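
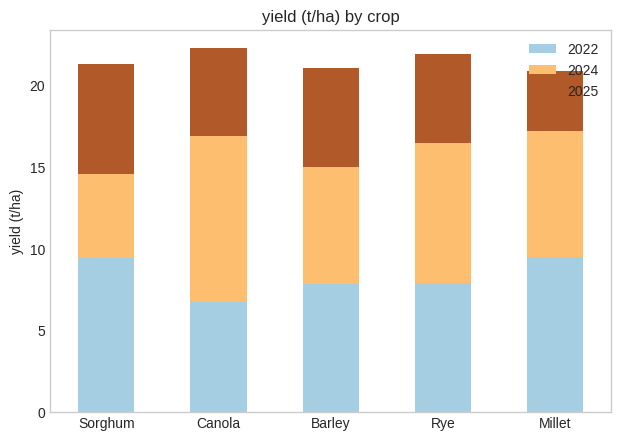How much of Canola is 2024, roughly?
2024 top ≈ 16, bottom ≈ 6; segment ≈ 10.

≈ 10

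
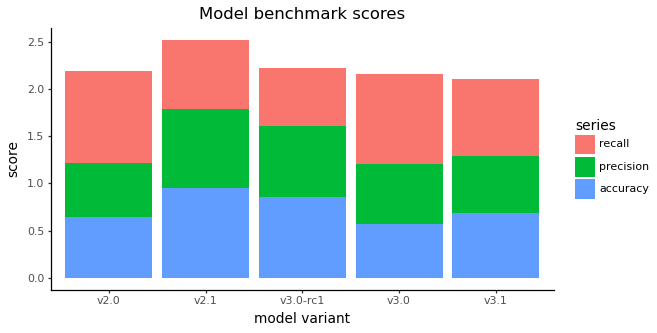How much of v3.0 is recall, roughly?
recall top ≈ 2.0, bottom ≈ 1.0; segment ≈ 1.0.

≈ 1.0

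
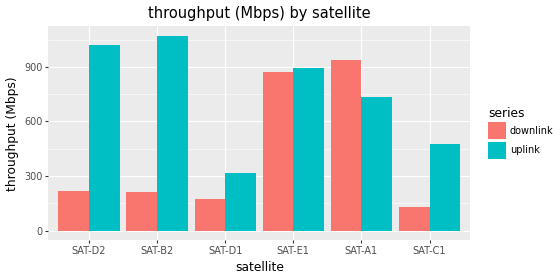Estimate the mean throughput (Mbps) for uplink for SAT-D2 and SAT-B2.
(1000 + 1100) / 2 ≈ 1050.

≈ 1050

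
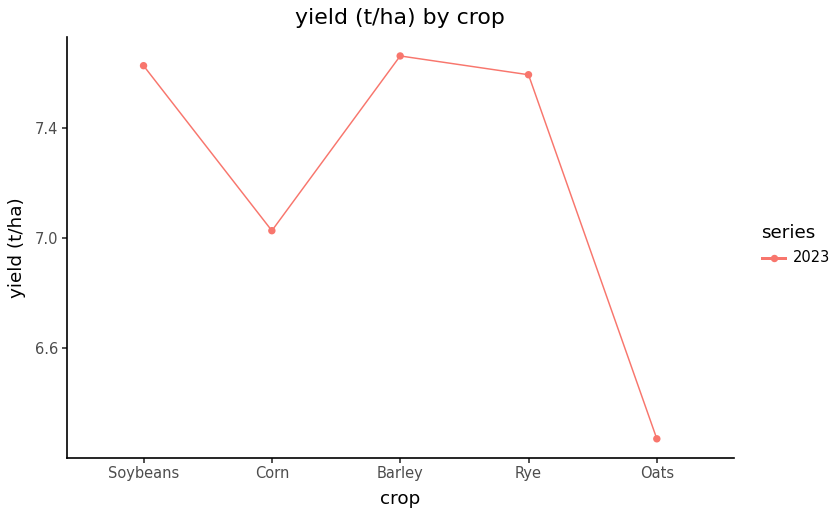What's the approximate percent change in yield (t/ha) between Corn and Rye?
Corn ≈ 7.0, Rye ≈ 7.6; (7.6 − 7.0) / 7.0 ≈ +8.6%.

≈ +8.6%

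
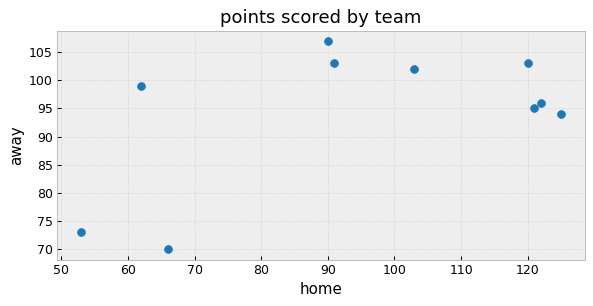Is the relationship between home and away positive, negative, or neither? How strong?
Points are positively correlated; moderate (|r| ≈ 0.5).

positive, moderate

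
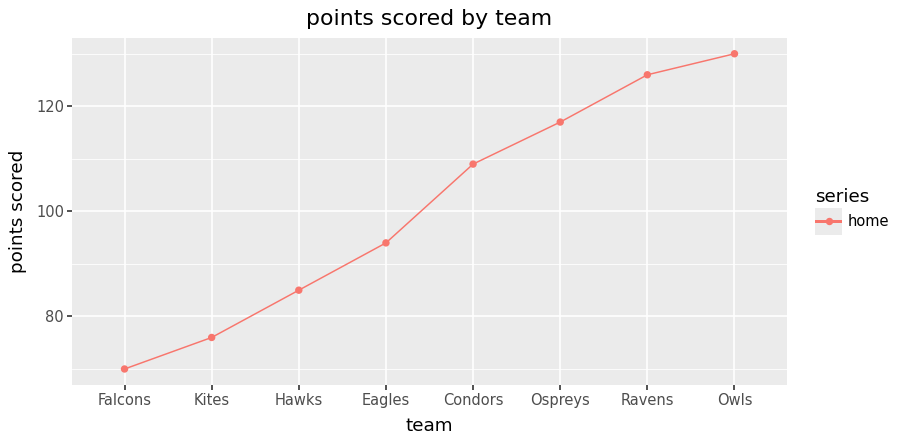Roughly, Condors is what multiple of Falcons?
≈ 1.57×

Condors ≈ 110, Falcons ≈ 70; 110/70 ≈ 1.57.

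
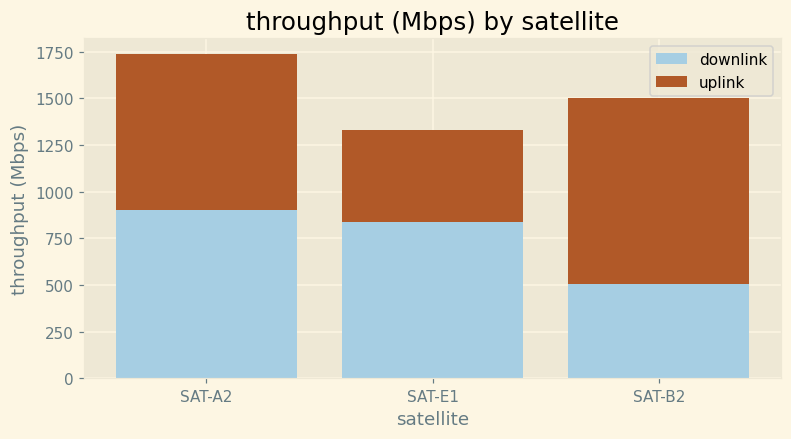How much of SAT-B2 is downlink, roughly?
≈ 600

downlink top ≈ 600, bottom ≈ 0; segment ≈ 600.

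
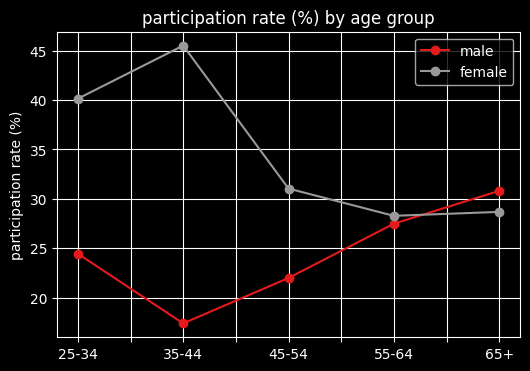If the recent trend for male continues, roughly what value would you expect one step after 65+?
≈ 35

Last three: 20, 25, 30 → slope ≈ 5/step → next ≈ 35.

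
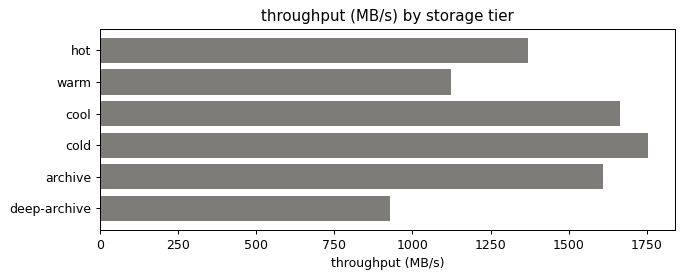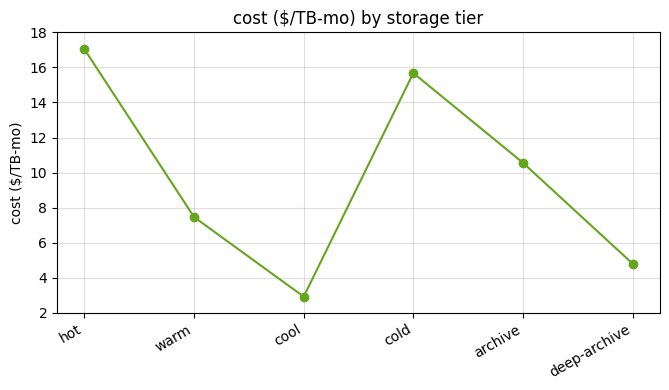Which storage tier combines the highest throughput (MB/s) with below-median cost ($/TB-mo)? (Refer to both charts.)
cool

Chart 2 median cost ($/TB-mo) ≈ 10; below-median storage tiers: warm, cool, deep-archive. Among those, cool has the highest throughput (MB/s) (≈ 1600).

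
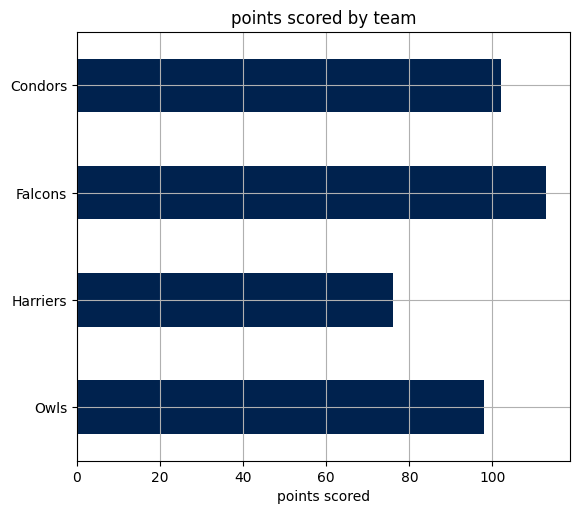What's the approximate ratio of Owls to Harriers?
Owls ≈ 100, Harriers ≈ 80; 100/80 ≈ 1.25.

≈ 1.25×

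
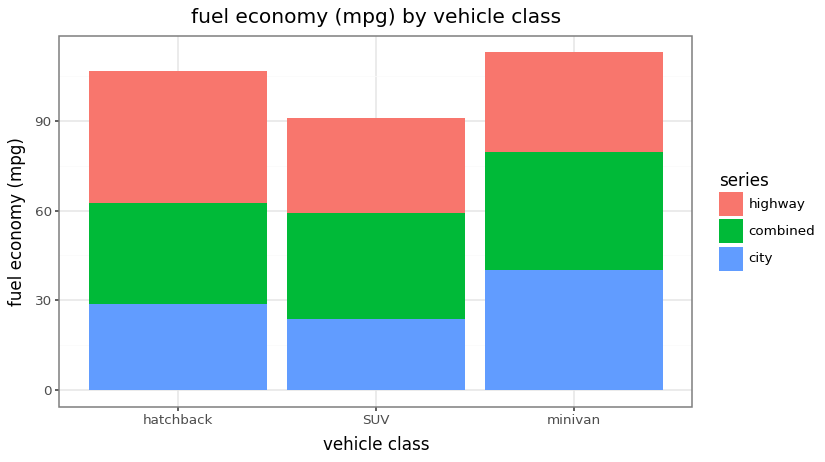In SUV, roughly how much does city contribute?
city top ≈ 20, bottom ≈ 0; segment ≈ 20.

≈ 20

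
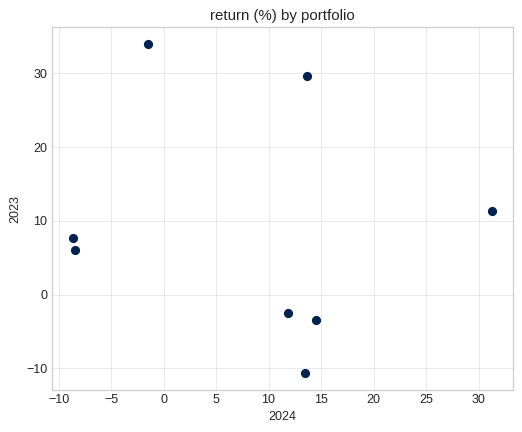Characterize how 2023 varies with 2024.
Points are roughly uncorrelated; weak (|r| ≈ 0.2).

no clear correlation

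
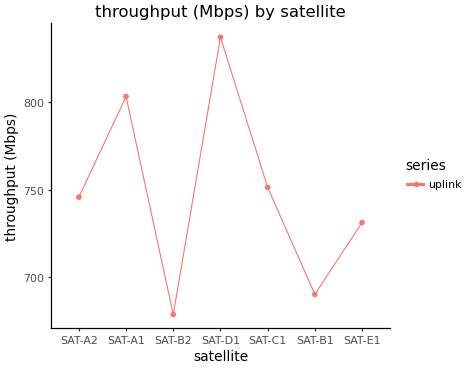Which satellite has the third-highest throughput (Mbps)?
Top 4: SAT-D1 ≈ 840, SAT-A1 ≈ 800, SAT-C1 ≈ 760, SAT-A2 ≈ 740.

SAT-C1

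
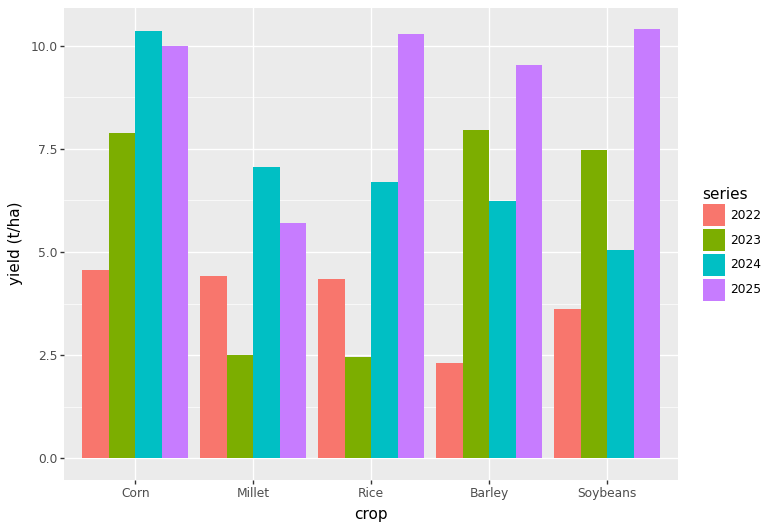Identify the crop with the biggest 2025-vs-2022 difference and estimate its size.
Barley, ≈ 8 t/ha

Barley: 2025 ≈ 10, 2022 ≈ 2 → gap ≈ 8. Next-largest (Soybeans) is only ≈ 6.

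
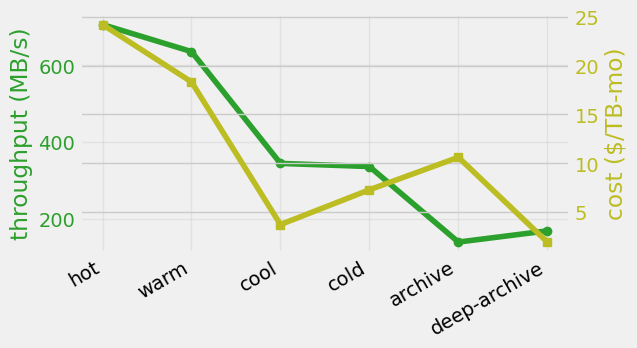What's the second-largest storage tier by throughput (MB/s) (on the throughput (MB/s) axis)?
warm

Top 3 (on the throughput (MB/s) axis): hot ≈ 700, warm ≈ 650, cool ≈ 350.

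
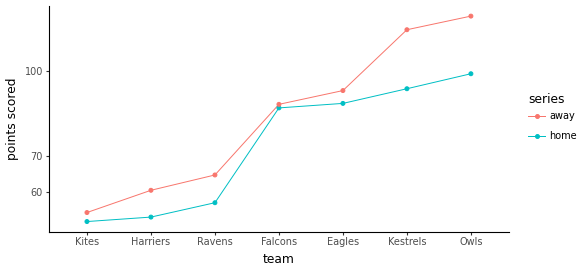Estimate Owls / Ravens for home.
≈ 1.67×

Owls ≈ 100, Ravens ≈ 60; 100/60 ≈ 1.67.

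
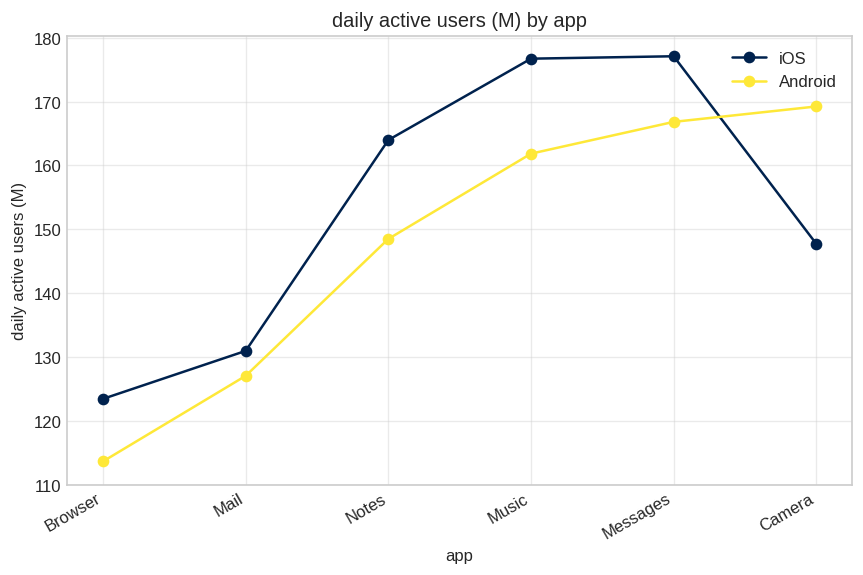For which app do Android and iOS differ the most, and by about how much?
Camera, ≈ 20 M

Camera: Android ≈ 170, iOS ≈ 150 → gap ≈ 20. Next-largest (Notes) is only ≈ 10.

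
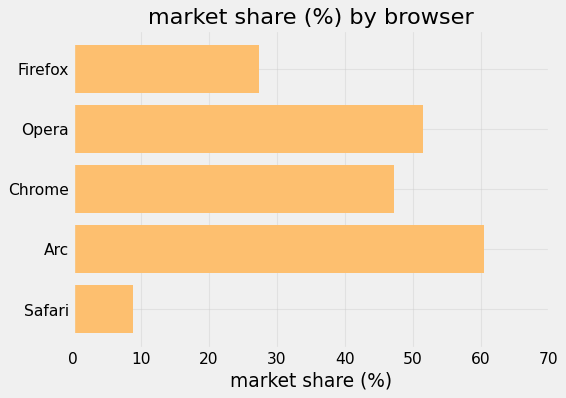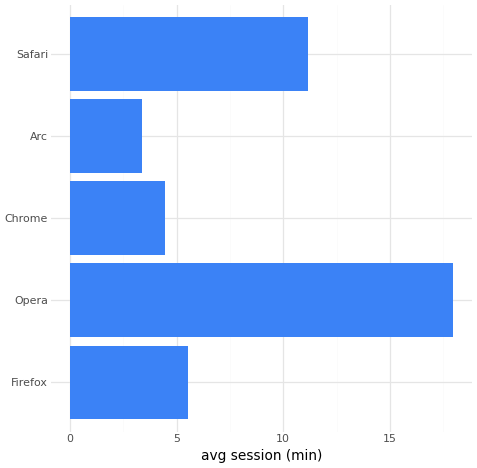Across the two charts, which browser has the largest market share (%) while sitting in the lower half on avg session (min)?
Arc

Chart 2 median avg session (min) ≈ 6; below-median browsers: Chrome, Arc. Among those, Arc has the highest market share (%) (≈ 60).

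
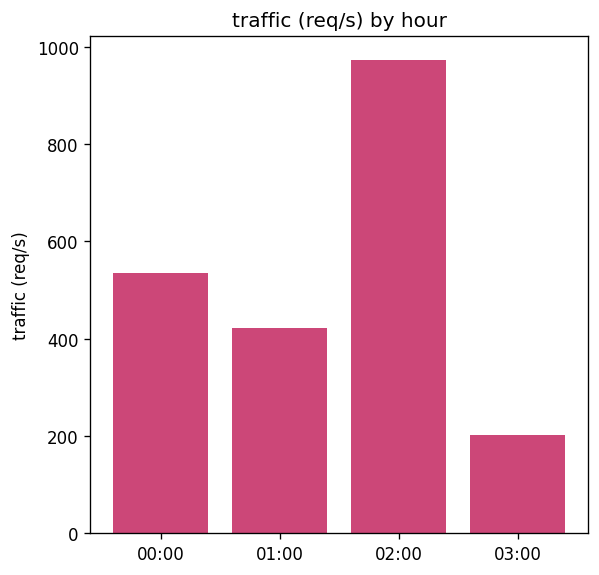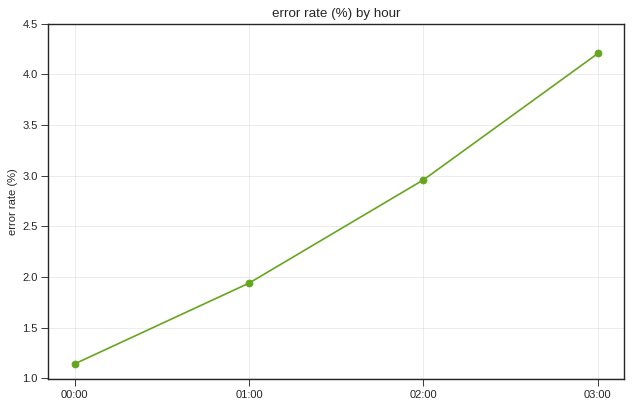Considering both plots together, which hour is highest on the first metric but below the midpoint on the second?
00:00

Chart 2 median error rate (%) ≈ 2.5; below-median hours: 00:00, 01:00. Among those, 00:00 has the highest traffic (req/s) (≈ 500).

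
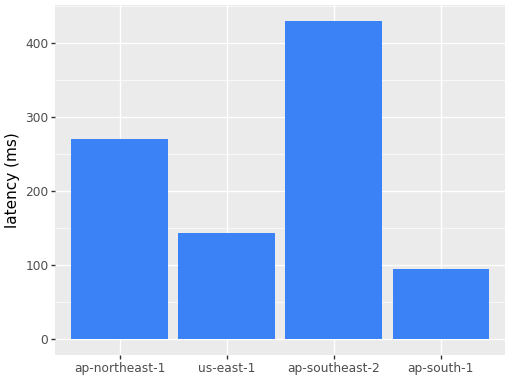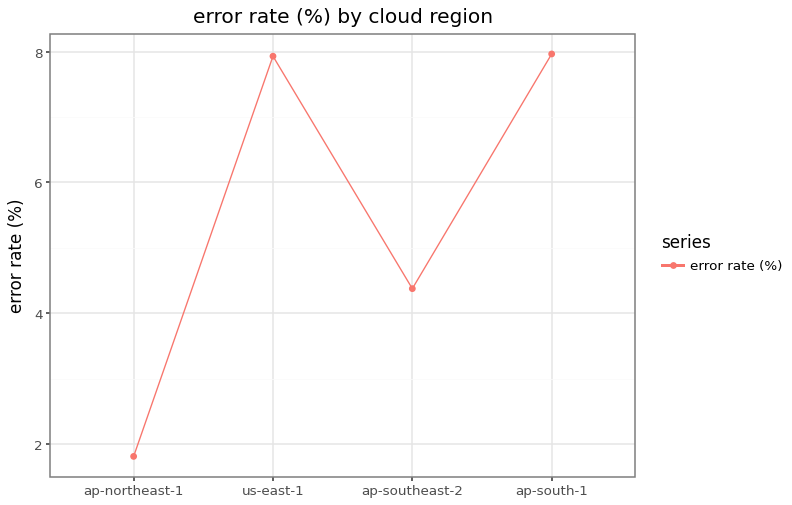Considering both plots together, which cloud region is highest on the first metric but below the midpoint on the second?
Chart 2 median error rate (%) ≈ 6; below-median cloud regions: ap-northeast-1, ap-southeast-2. Among those, ap-southeast-2 has the highest latency (ms) (≈ 450).

ap-southeast-2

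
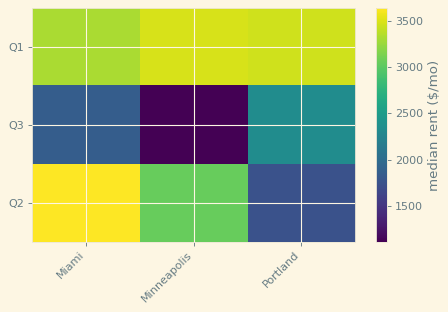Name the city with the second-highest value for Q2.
Minneapolis

Top 3 for Q2: Miami ≈ 3500, Minneapolis ≈ 3000, Portland ≈ 1500.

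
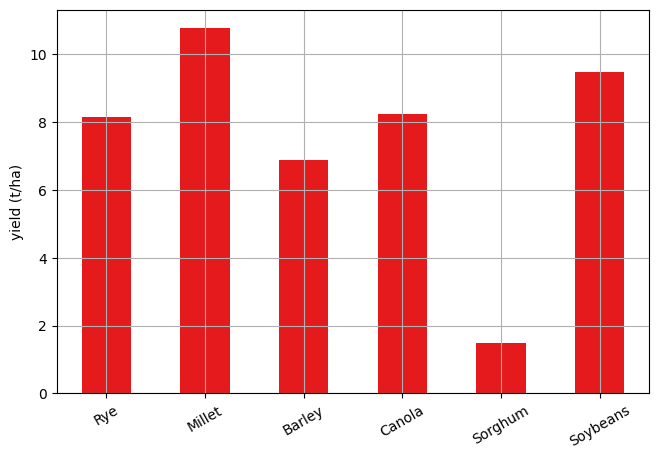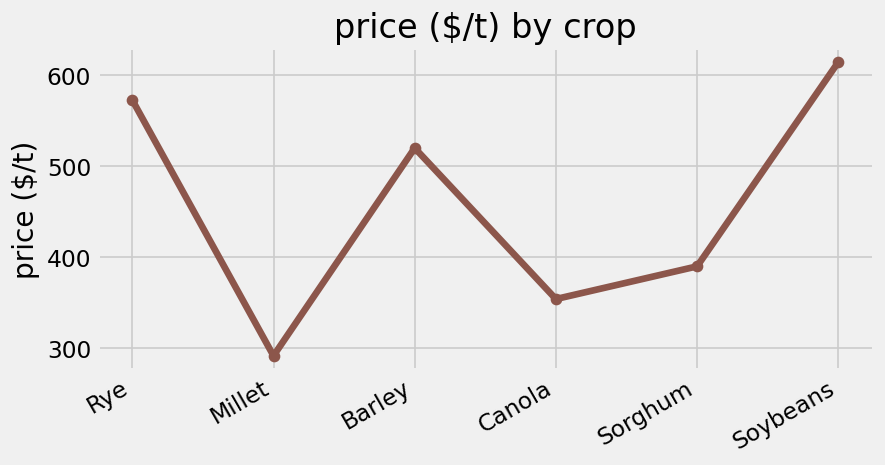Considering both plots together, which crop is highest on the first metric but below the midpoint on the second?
Chart 2 median price ($/t) ≈ 500; below-median crops: Millet, Canola, Sorghum. Among those, Millet has the highest yield (t/ha) (≈ 11).

Millet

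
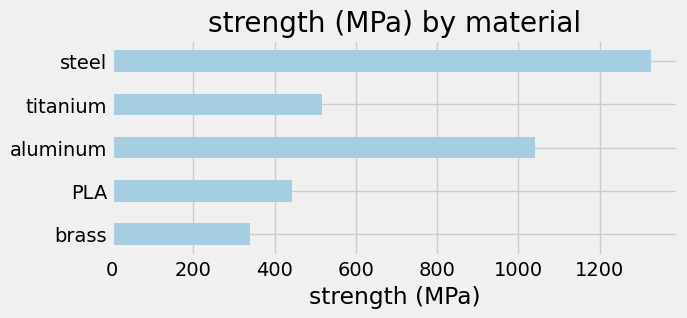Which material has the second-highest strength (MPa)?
Top 3: steel ≈ 1400, aluminum ≈ 1000, titanium ≈ 600.

aluminum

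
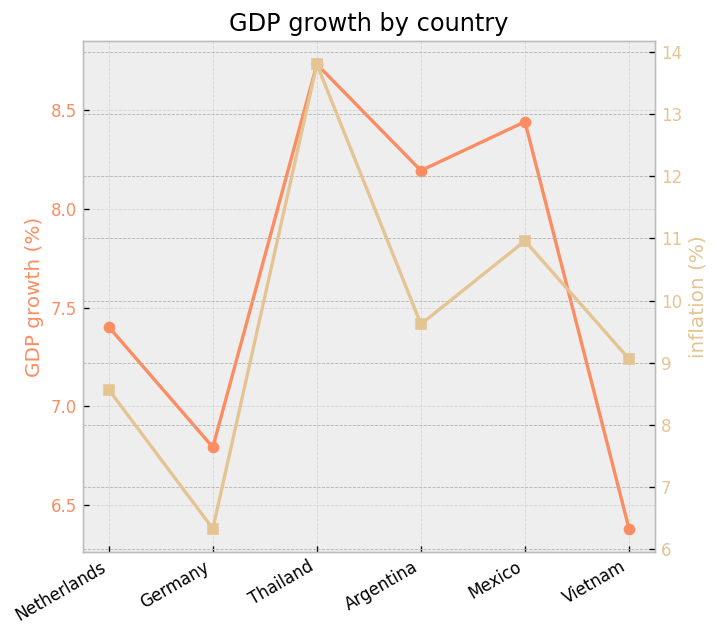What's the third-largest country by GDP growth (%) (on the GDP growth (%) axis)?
Top 4 (on the GDP growth (%) axis): Thailand ≈ 8.8, Mexico ≈ 8.4, Argentina ≈ 8.2, Netherlands ≈ 7.4.

Argentina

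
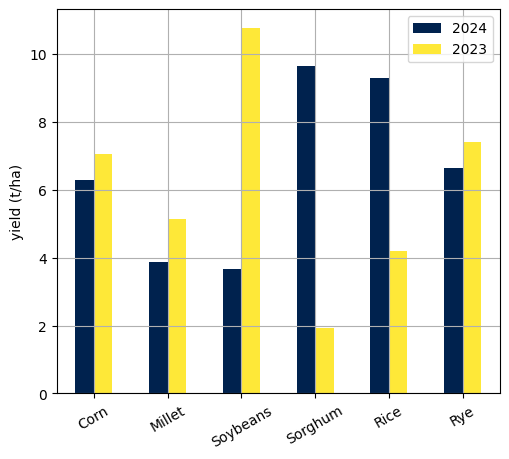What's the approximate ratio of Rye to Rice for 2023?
Rye ≈ 7, Rice ≈ 4; 7/4 ≈ 1.75.

≈ 1.75×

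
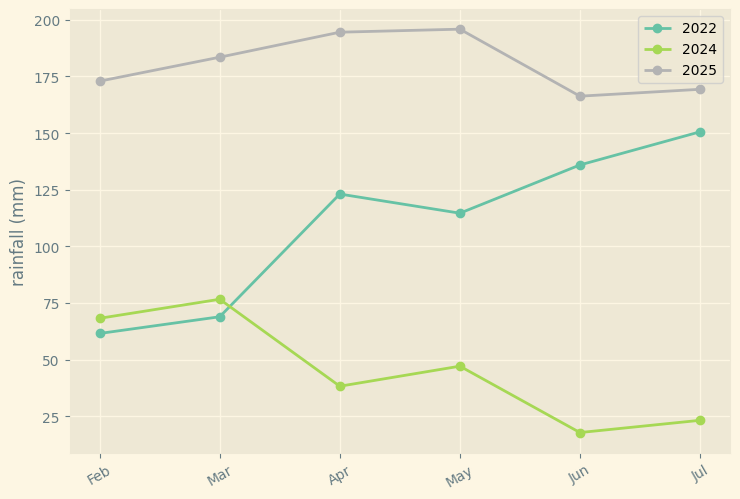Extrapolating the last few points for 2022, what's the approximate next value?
≈ 180

Last three: 120, 140, 160 → slope ≈ 20/step → next ≈ 180.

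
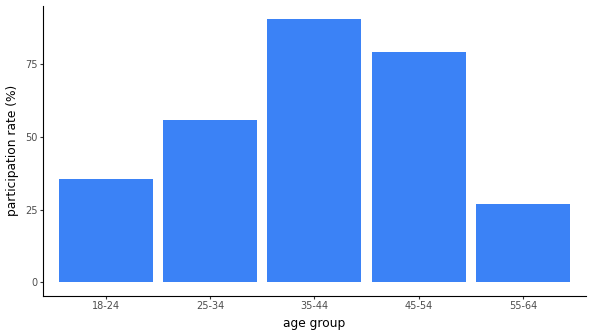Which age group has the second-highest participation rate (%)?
Top 3: 35-44 ≈ 90, 45-54 ≈ 80, 25-34 ≈ 60.

45-54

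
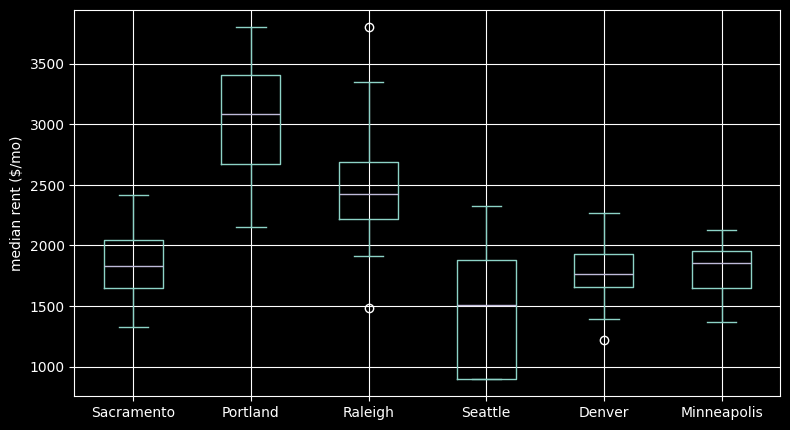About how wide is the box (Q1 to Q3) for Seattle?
≈ 1000

Q3 ≈ 1800, Q1 ≈ 800; IQR ≈ 1000.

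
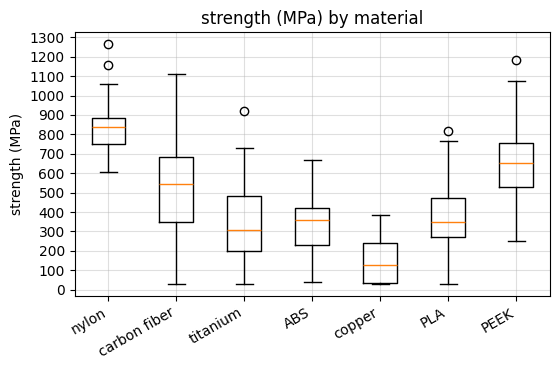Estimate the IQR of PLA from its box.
Q3 ≈ 500, Q1 ≈ 300; IQR ≈ 200.

≈ 200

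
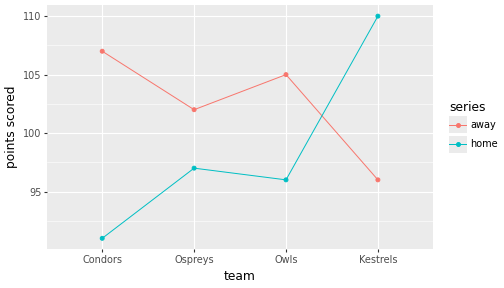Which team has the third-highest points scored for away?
Ospreys

Top 4 for away: Condors ≈ 108, Owls ≈ 104, Ospreys ≈ 102, Kestrels ≈ 96.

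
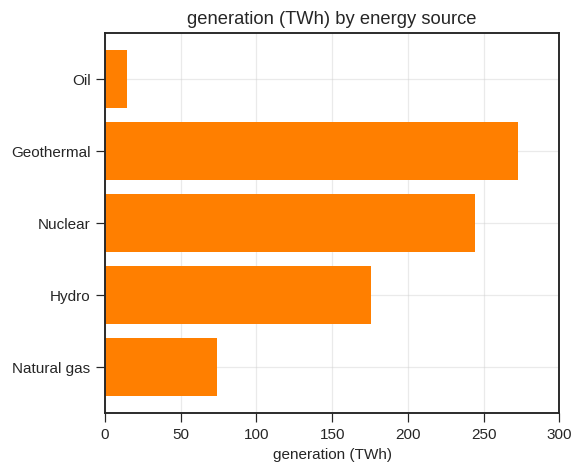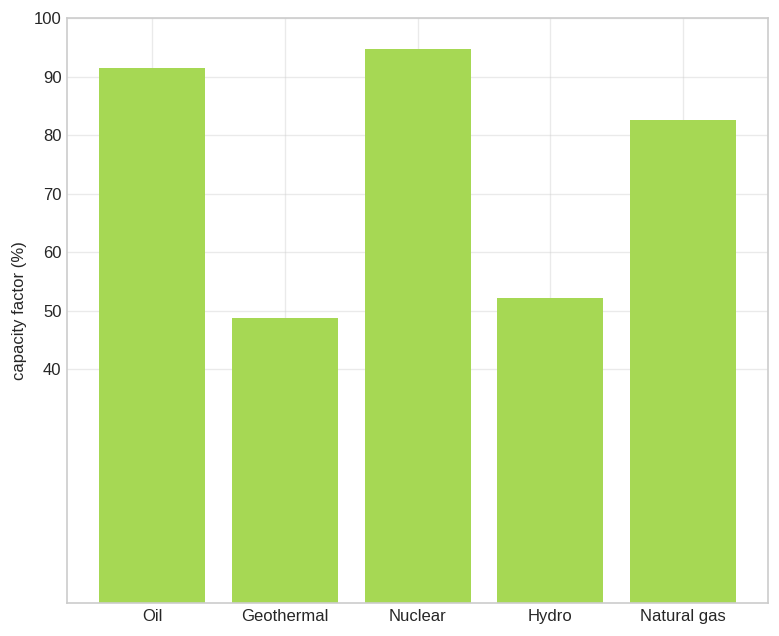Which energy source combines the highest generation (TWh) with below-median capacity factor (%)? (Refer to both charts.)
Geothermal

Chart 2 median capacity factor (%) ≈ 80; below-median energy sources: Geothermal, Hydro. Among those, Geothermal has the highest generation (TWh) (≈ 250).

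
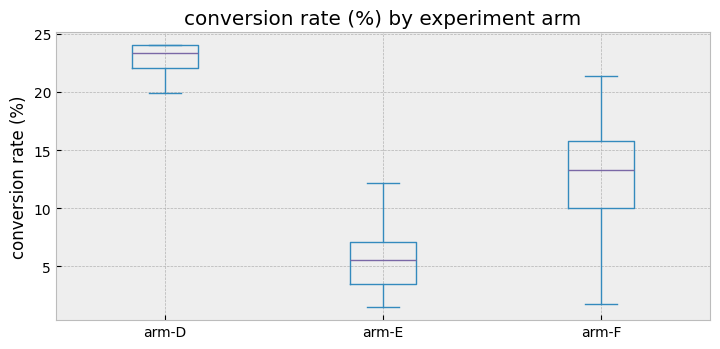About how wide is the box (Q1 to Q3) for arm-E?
Q3 ≈ 8, Q1 ≈ 4; IQR ≈ 4.

≈ 4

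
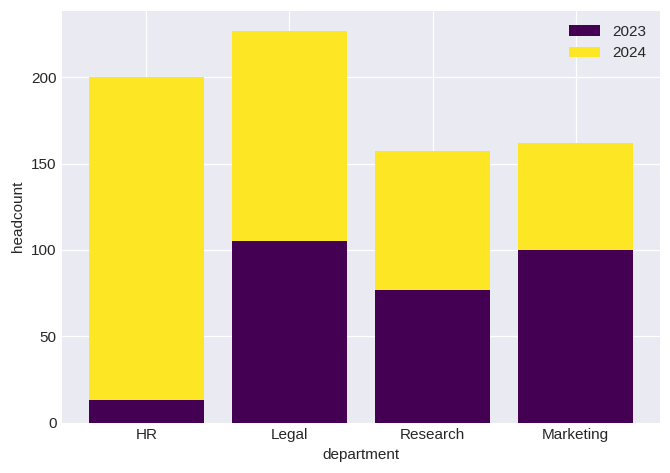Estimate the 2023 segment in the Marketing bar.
≈ 100

2023 top ≈ 100, bottom ≈ 0; segment ≈ 100.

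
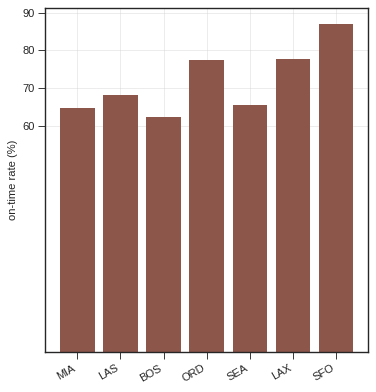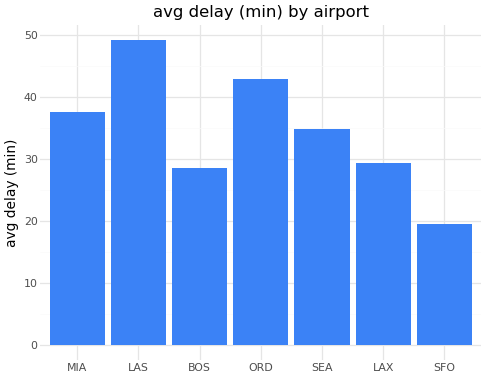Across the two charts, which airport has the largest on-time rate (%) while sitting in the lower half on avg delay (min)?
SFO

Chart 2 median avg delay (min) ≈ 35; below-median airports: BOS, LAX, SFO. Among those, SFO has the highest on-time rate (%) (≈ 90).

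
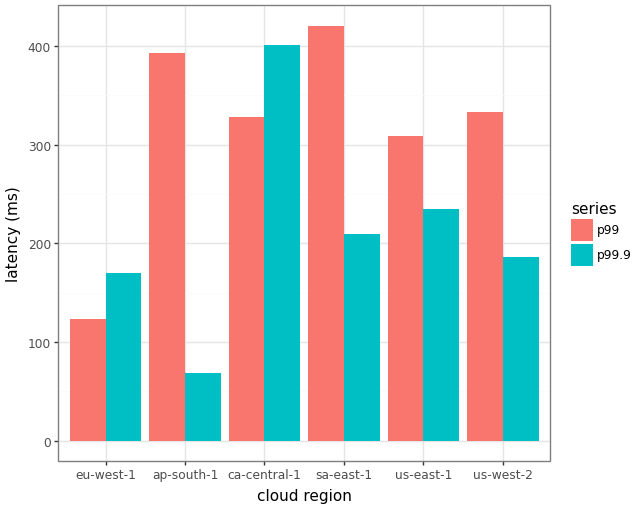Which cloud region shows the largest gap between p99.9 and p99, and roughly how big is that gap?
ap-south-1: p99.9 ≈ 50, p99 ≈ 400 → gap ≈ 350. Next-largest (sa-east-1) is only ≈ 200.

ap-south-1, ≈ 350 ms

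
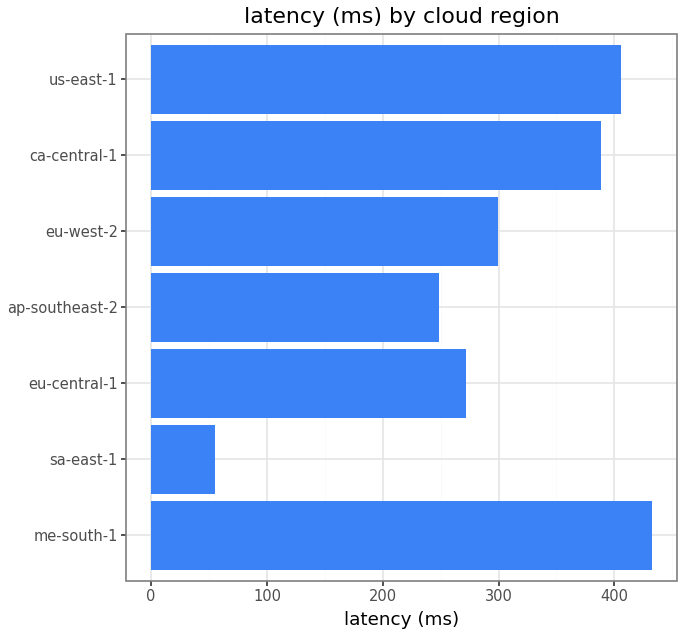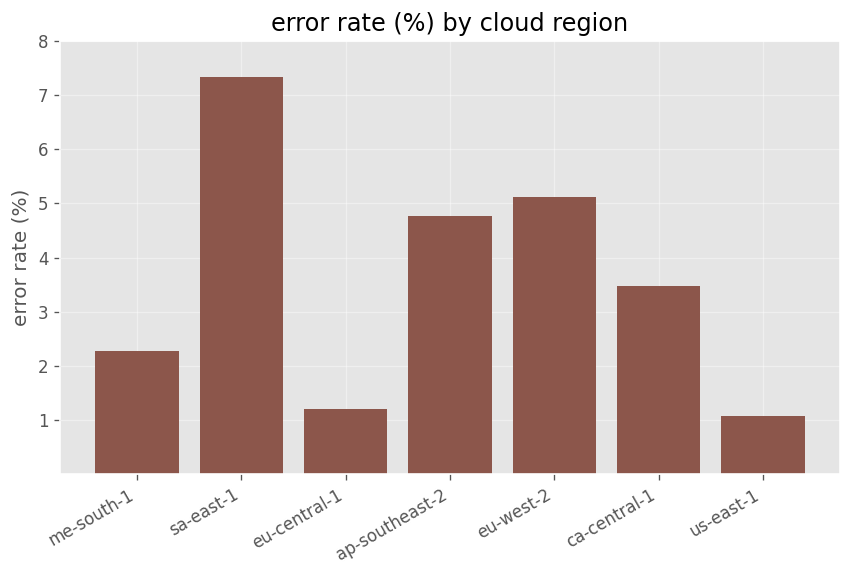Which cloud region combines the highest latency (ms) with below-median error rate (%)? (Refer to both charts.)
me-south-1

Chart 2 median error rate (%) ≈ 3; below-median cloud regions: me-south-1, eu-central-1, us-east-1. Among those, me-south-1 has the highest latency (ms) (≈ 450).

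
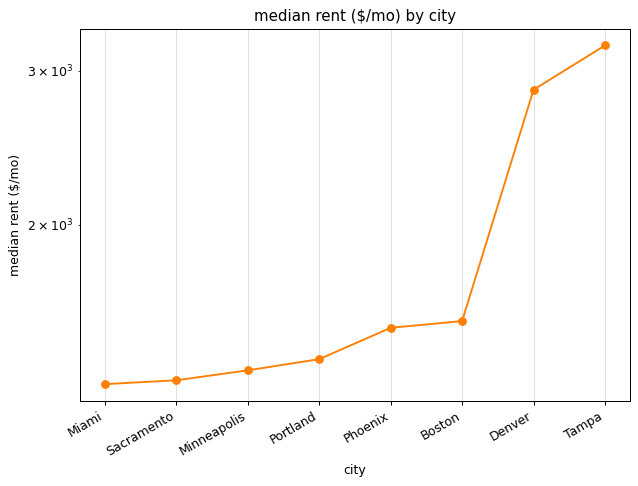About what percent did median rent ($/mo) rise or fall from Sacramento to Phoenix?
≈ +14.3%

Sacramento ≈ 1400, Phoenix ≈ 1600; (1600 − 1400) / 1400 ≈ +14.3%.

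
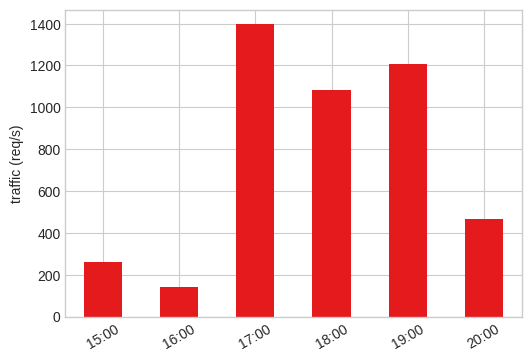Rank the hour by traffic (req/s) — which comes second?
19:00

Top 3: 17:00 ≈ 1400, 19:00 ≈ 1200, 18:00 ≈ 1000.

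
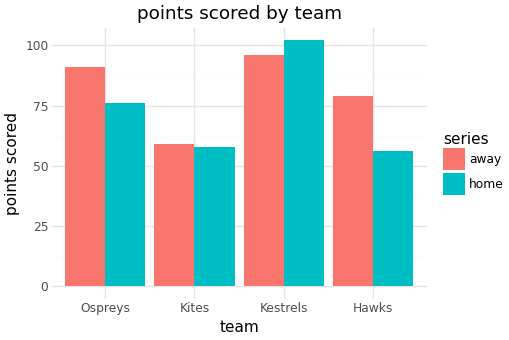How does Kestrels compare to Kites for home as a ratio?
Kestrels ≈ 100, Kites ≈ 60; 100/60 ≈ 1.67.

≈ 1.67×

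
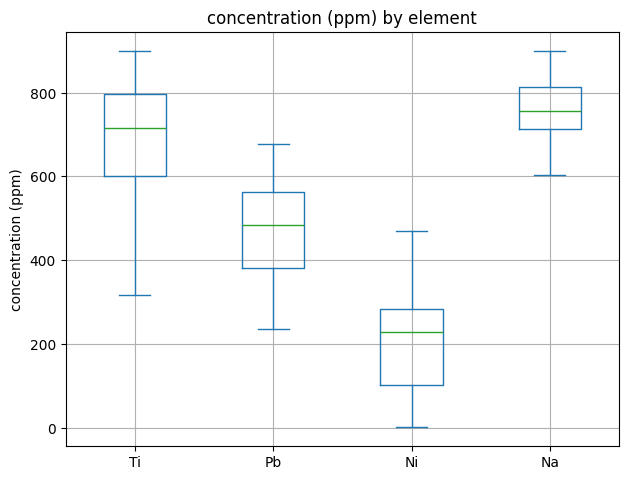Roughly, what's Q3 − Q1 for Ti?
Q3 ≈ 800, Q1 ≈ 600; IQR ≈ 200.

≈ 200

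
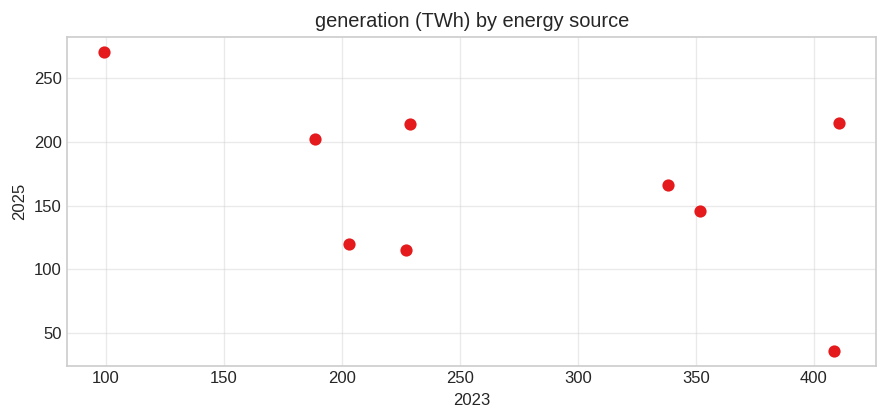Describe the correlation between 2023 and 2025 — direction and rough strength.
Points are negatively correlated; moderate (|r| ≈ 0.5).

negative, moderate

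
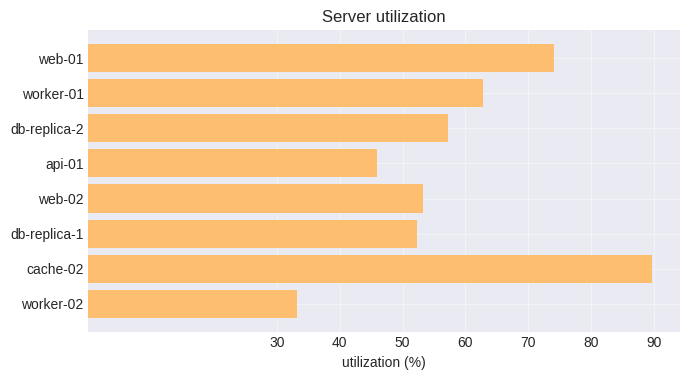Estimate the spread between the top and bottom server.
Max cache-02 ≈ 90, min worker-02 ≈ 30; range ≈ 60.

≈ 60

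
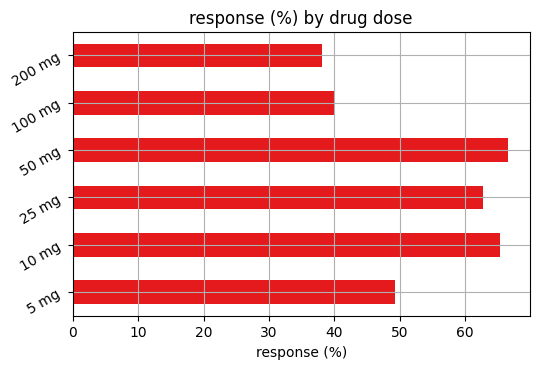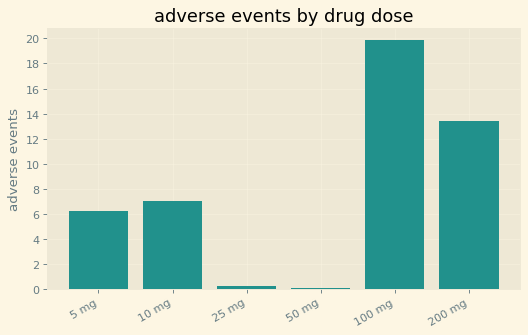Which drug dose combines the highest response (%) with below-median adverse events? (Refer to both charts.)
Chart 2 median adverse events ≈ 6; below-median drug doses: 5 mg, 25 mg, 50 mg. Among those, 50 mg has the highest response (%) (≈ 70).

50 mg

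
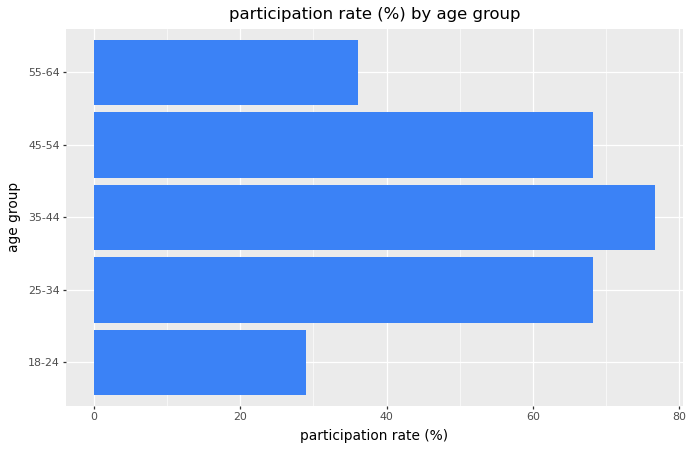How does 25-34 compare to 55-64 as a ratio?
≈ 1.75×

25-34 ≈ 70, 55-64 ≈ 40; 70/40 ≈ 1.75.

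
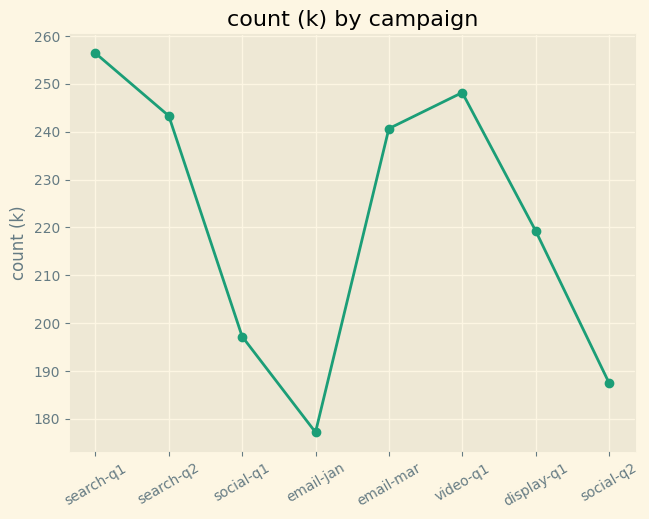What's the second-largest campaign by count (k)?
Top 3: search-q1 ≈ 260, video-q1 ≈ 250, search-q2 ≈ 240.

video-q1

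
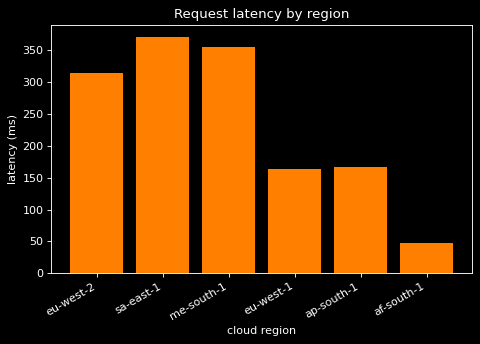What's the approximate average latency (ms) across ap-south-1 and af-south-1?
(150 + 50) / 2 ≈ 100.

≈ 100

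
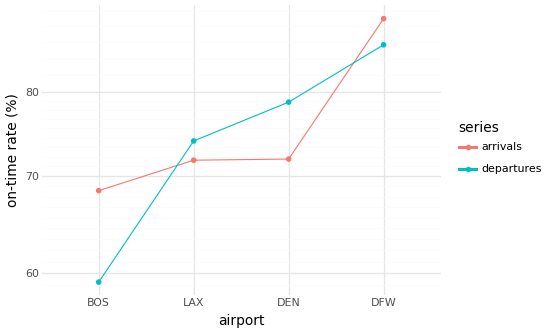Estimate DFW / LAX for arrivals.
≈ 1.29×

DFW ≈ 90, LAX ≈ 70; 90/70 ≈ 1.29.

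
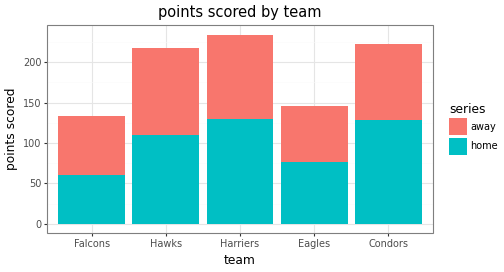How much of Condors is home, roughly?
≈ 120

home top ≈ 120, bottom ≈ 0; segment ≈ 120.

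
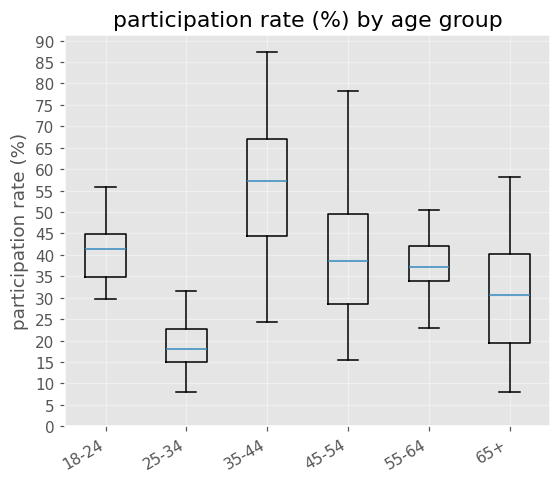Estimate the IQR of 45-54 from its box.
≈ 20

Q3 ≈ 50, Q1 ≈ 30; IQR ≈ 20.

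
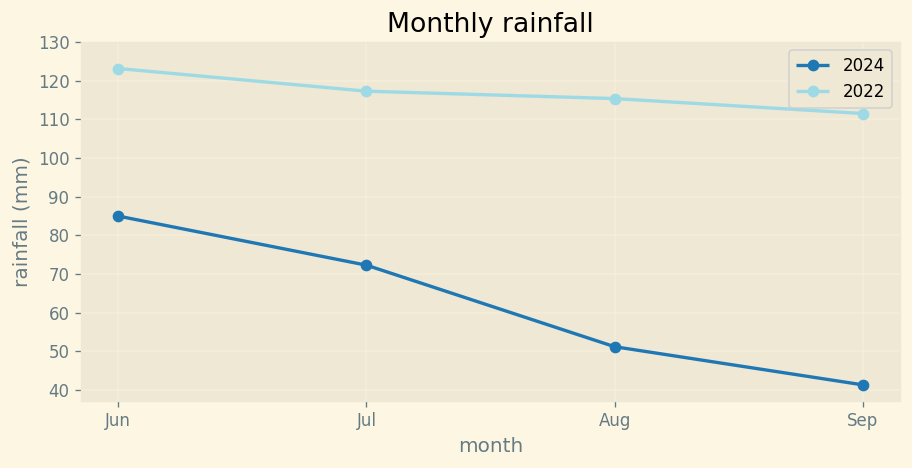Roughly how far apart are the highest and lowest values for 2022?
Max Jun ≈ 120, min Sep ≈ 110; range ≈ 10.

≈ 10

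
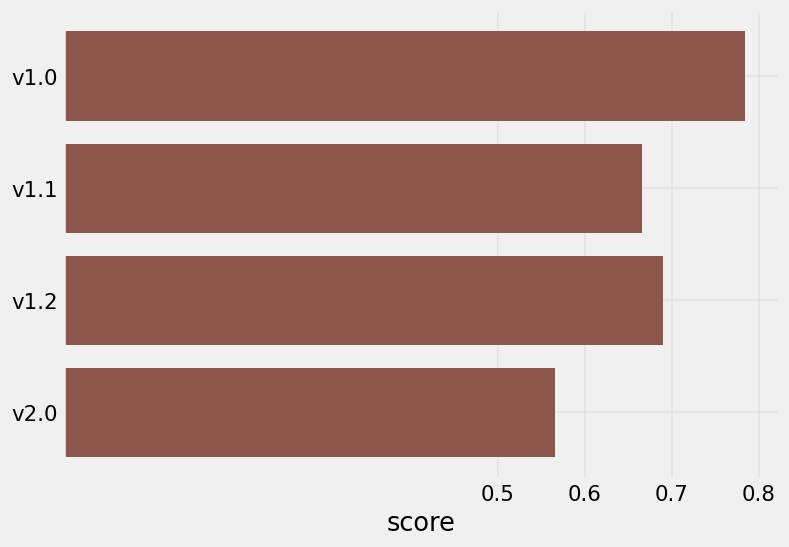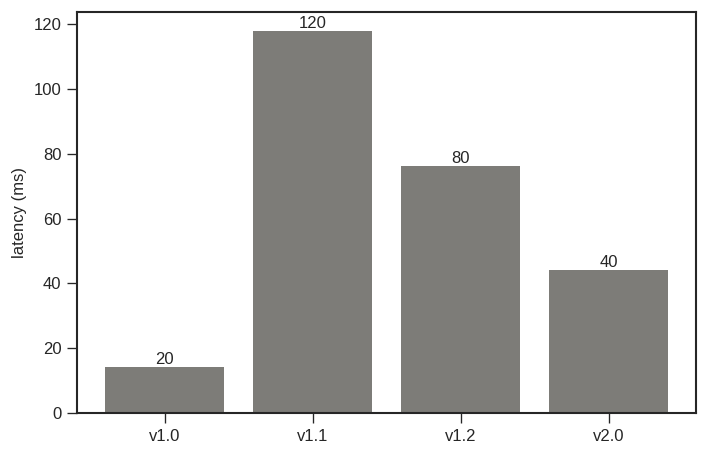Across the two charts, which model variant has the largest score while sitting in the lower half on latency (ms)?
Chart 2 median latency (ms) ≈ 60; below-median model variants: v1.0, v2.0. Among those, v1.0 has the highest score (≈ 0.8).

v1.0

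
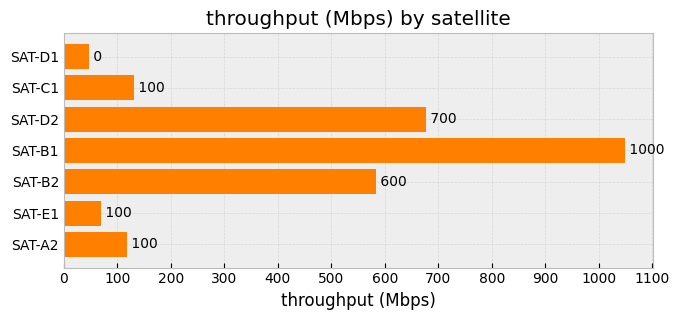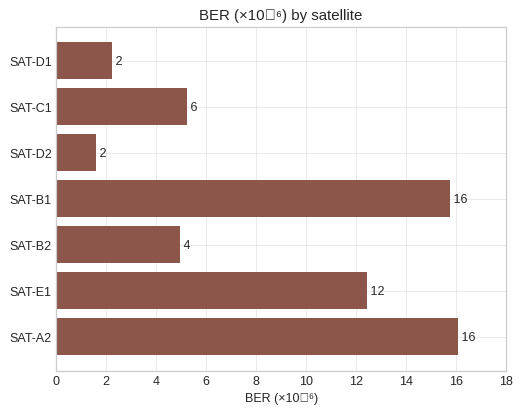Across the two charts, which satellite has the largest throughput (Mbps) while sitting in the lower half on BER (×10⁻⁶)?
Chart 2 median BER (×10⁻⁶) ≈ 6; below-median satellites: SAT-D1, SAT-D2, SAT-B2. Among those, SAT-D2 has the highest throughput (Mbps) (≈ 700).

SAT-D2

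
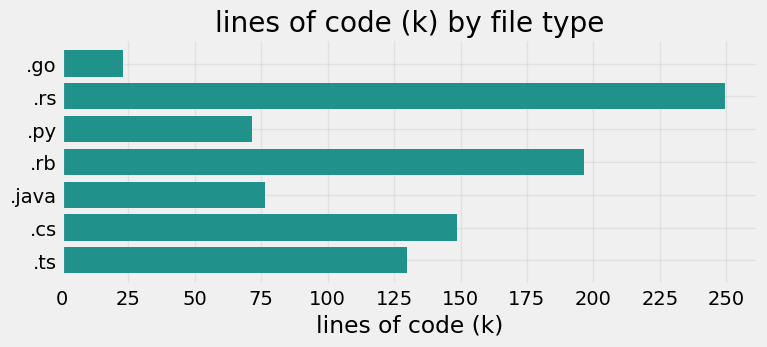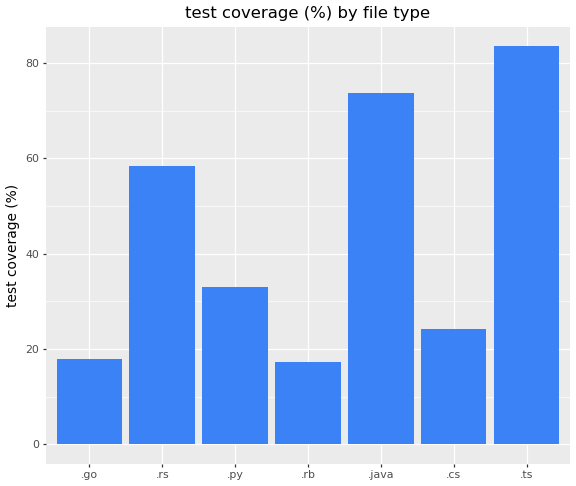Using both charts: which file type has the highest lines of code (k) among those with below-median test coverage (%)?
Chart 2 median test coverage (%) ≈ 30; below-median file types: .go, .rb, .cs. Among those, .rb has the highest lines of code (k) (≈ 200).

.rb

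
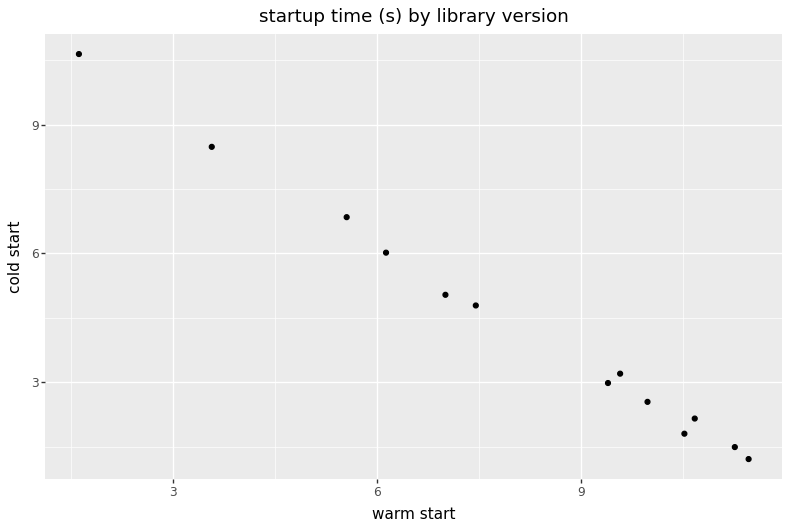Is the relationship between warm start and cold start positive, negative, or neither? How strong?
Points are negatively correlated; strong (|r| ≈ 1.0).

negative, strong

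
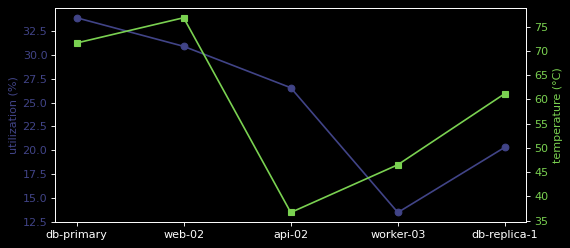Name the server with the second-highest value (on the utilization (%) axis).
web-02

Top 3 (on the utilization (%) axis): db-primary ≈ 34, web-02 ≈ 30, api-02 ≈ 26.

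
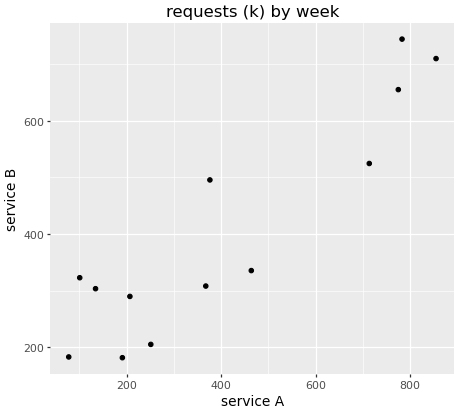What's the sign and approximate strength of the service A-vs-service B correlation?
Points are positively correlated; strong (|r| ≈ 0.9).

positive, strong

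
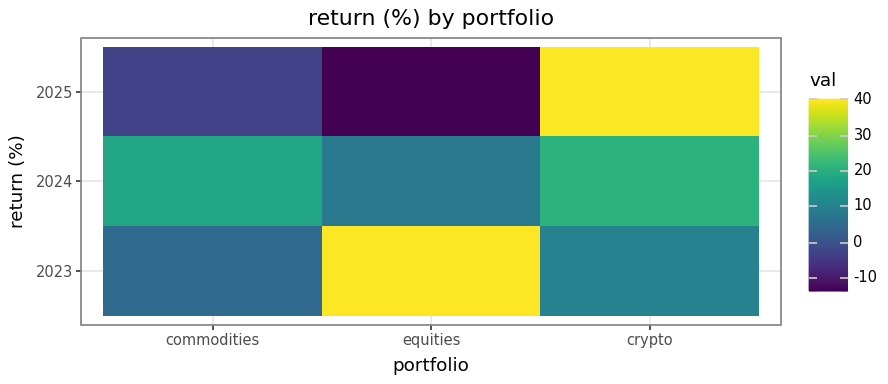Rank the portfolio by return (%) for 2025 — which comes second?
Top 3 for 2025: crypto ≈ 40, commodities ≈ -5, equities ≈ -15.

commodities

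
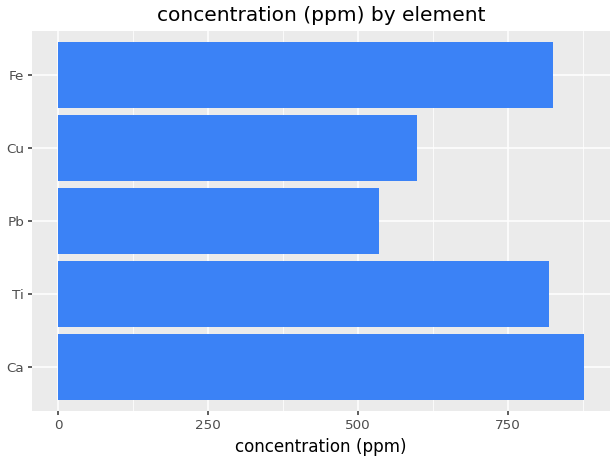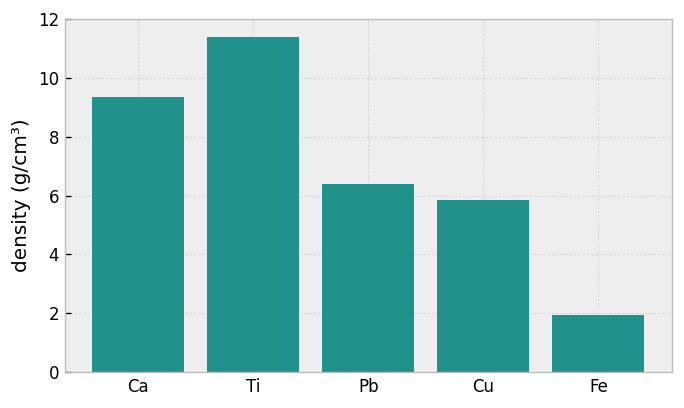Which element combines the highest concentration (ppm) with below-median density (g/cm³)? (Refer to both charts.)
Chart 2 median density (g/cm³) ≈ 6; below-median elements: Cu, Fe. Among those, Fe has the highest concentration (ppm) (≈ 800).

Fe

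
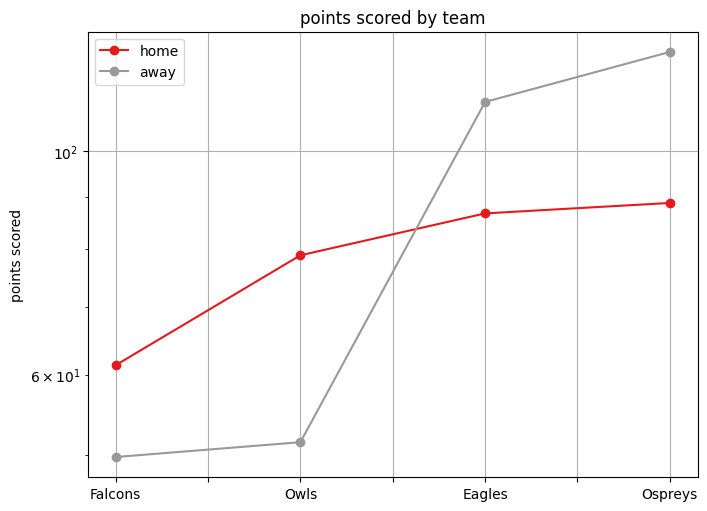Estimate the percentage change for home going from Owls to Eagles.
≈ +12.5%

Owls ≈ 80, Eagles ≈ 90; (90 − 80) / 80 ≈ +12.5%.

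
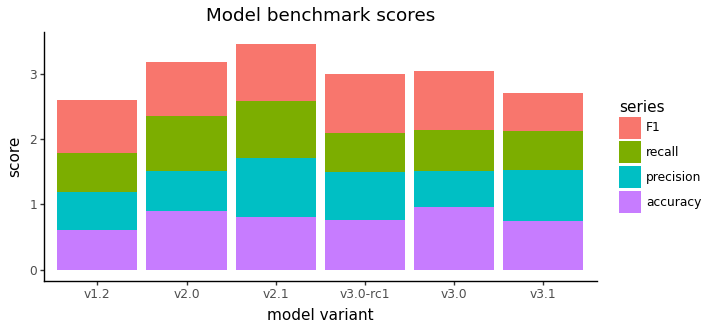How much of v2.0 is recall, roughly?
≈ 1.0

recall top ≈ 2.5, bottom ≈ 1.5; segment ≈ 1.0.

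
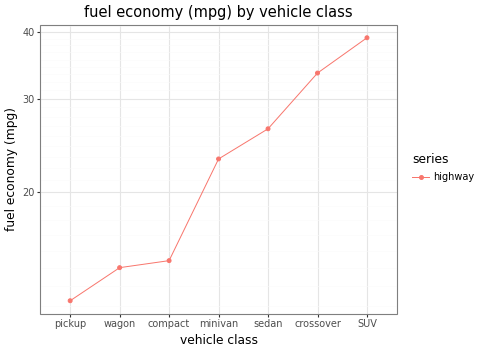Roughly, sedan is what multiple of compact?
≈ 1.67×

sedan ≈ 25, compact ≈ 15; 25/15 ≈ 1.67.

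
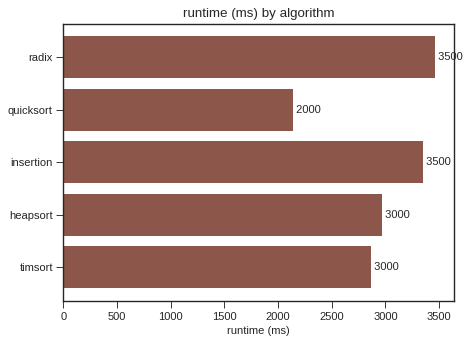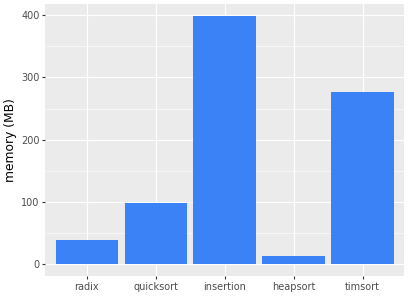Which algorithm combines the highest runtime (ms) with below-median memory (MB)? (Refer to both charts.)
Chart 2 median memory (MB) ≈ 100; below-median algorithms: radix, heapsort. Among those, radix has the highest runtime (ms) (≈ 3500).

radix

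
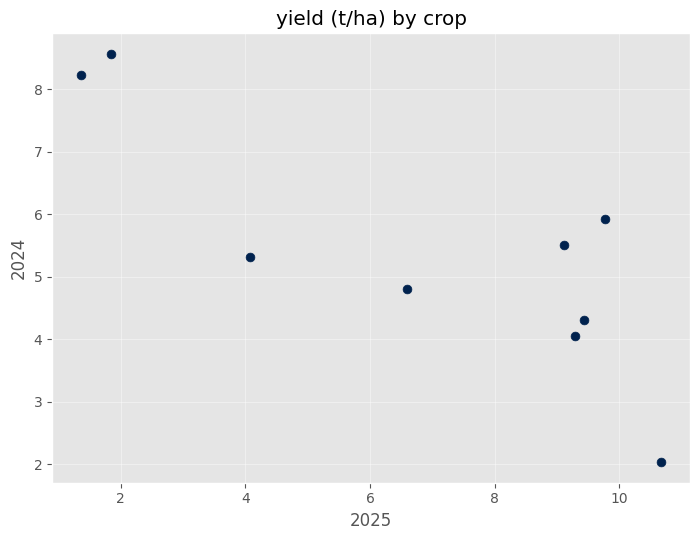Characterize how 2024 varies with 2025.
negative, strong

Points are negatively correlated; strong (|r| ≈ 0.8).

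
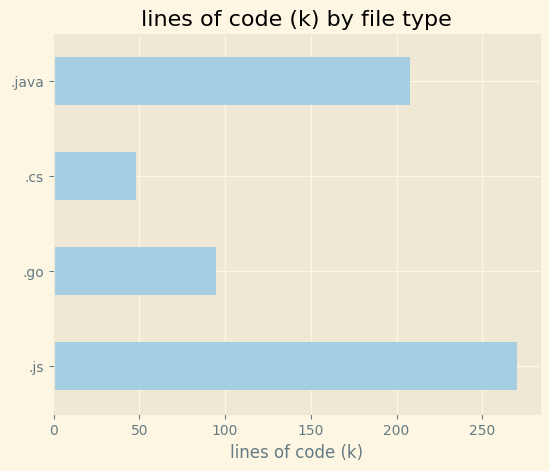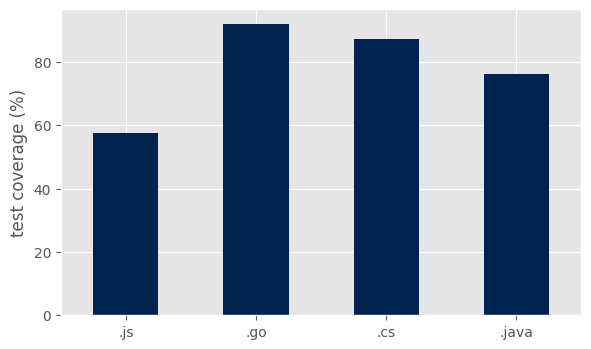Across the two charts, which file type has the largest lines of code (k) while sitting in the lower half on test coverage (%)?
Chart 2 median test coverage (%) ≈ 80; below-median file types: .js, .java. Among those, .js has the highest lines of code (k) (≈ 275).

.js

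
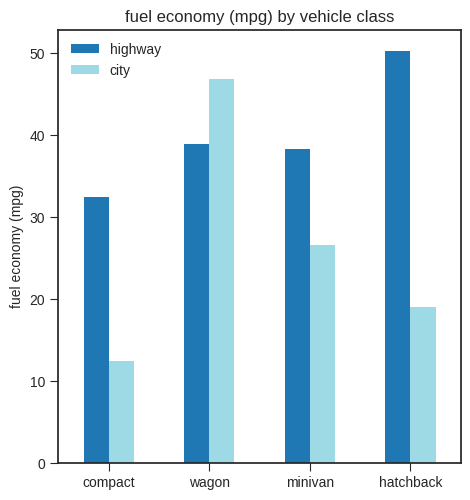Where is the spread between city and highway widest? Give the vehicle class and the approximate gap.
hatchback: city ≈ 20, highway ≈ 50 → gap ≈ 30. Next-largest (compact) is only ≈ 20.

hatchback, ≈ 30 mpg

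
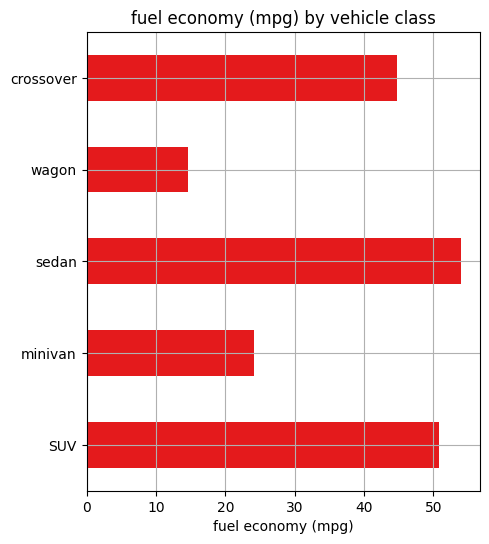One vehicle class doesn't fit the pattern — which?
wagon ≈ 15; the rest sit between ≈ 25 and ≈ 55.

wagon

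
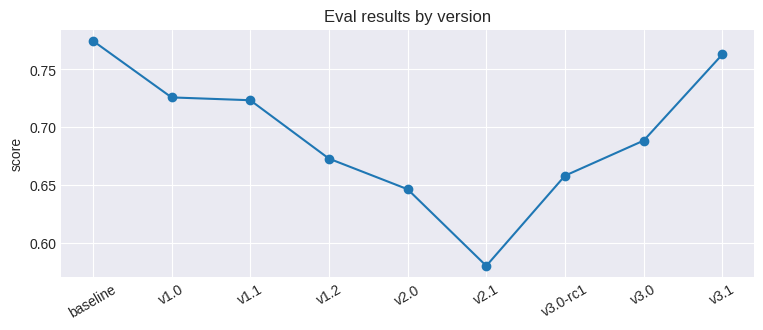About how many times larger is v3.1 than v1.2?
v3.1 ≈ 0.76, v1.2 ≈ 0.68; 0.76/0.68 ≈ 1.12.

≈ 1.12×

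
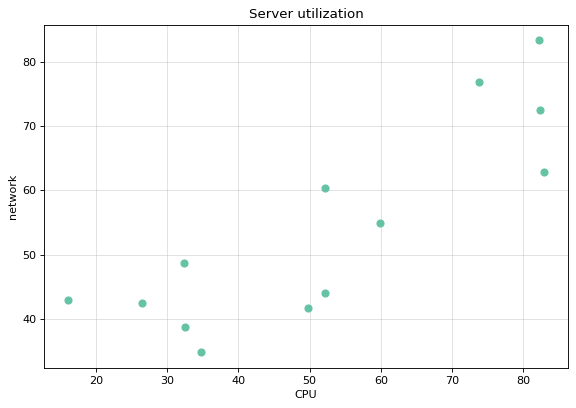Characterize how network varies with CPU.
positive, strong

Points are positively correlated; strong (|r| ≈ 0.8).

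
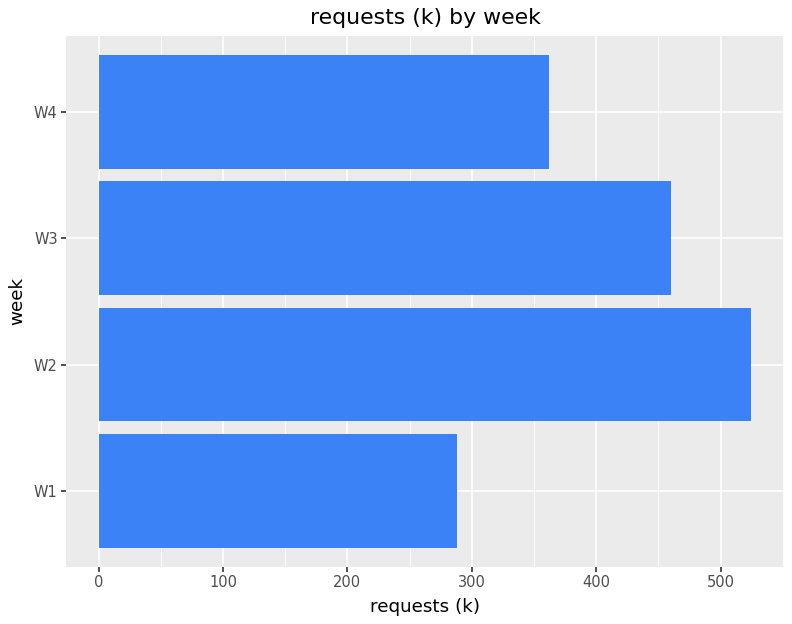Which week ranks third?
W4

Top 4: W2 ≈ 500, W3 ≈ 450, W4 ≈ 350, W1 ≈ 300.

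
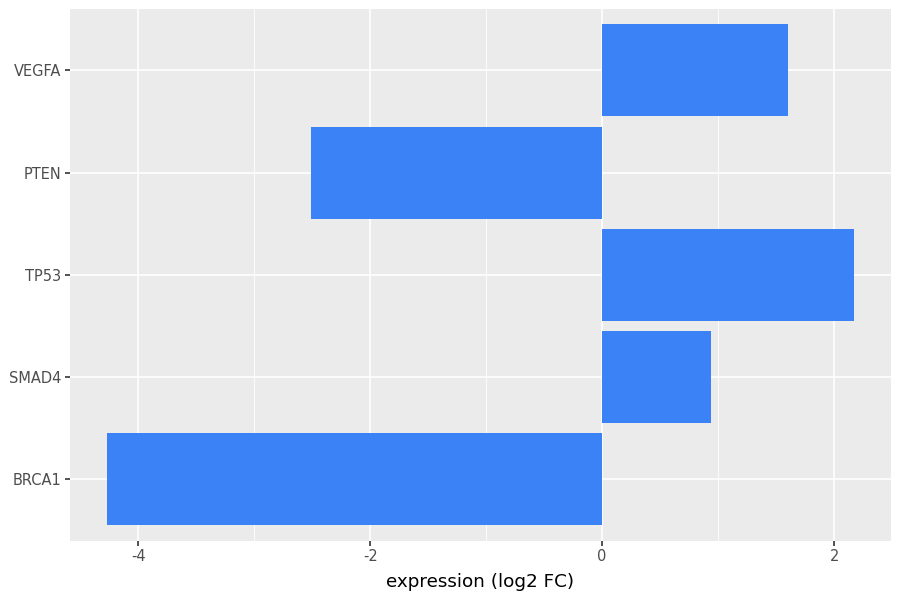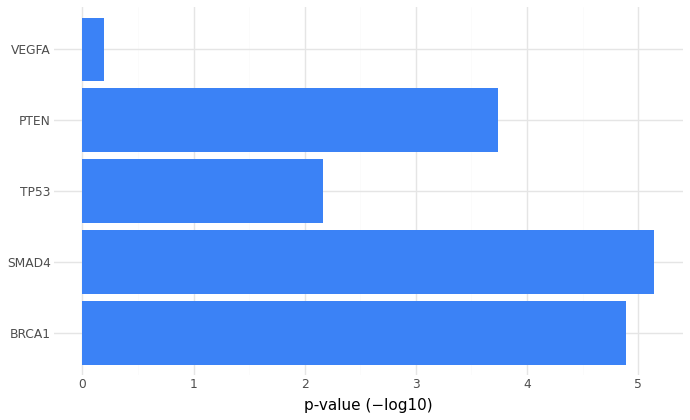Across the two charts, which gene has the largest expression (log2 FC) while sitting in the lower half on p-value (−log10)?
Chart 2 median p-value (−log10) ≈ 3.5; below-median genes: TP53, VEGFA. Among those, TP53 has the highest expression (log2 FC) (≈ 2.2).

TP53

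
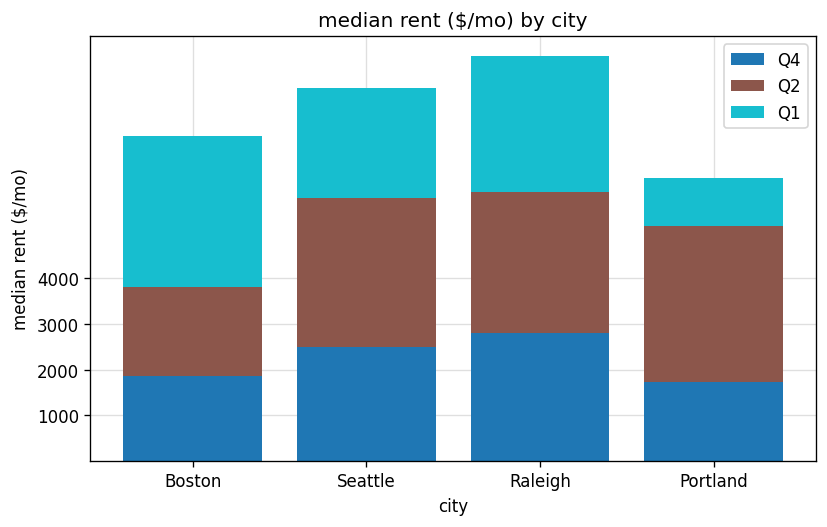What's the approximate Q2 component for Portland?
Q2 top ≈ 5000, bottom ≈ 2000; segment ≈ 3000.

≈ 3000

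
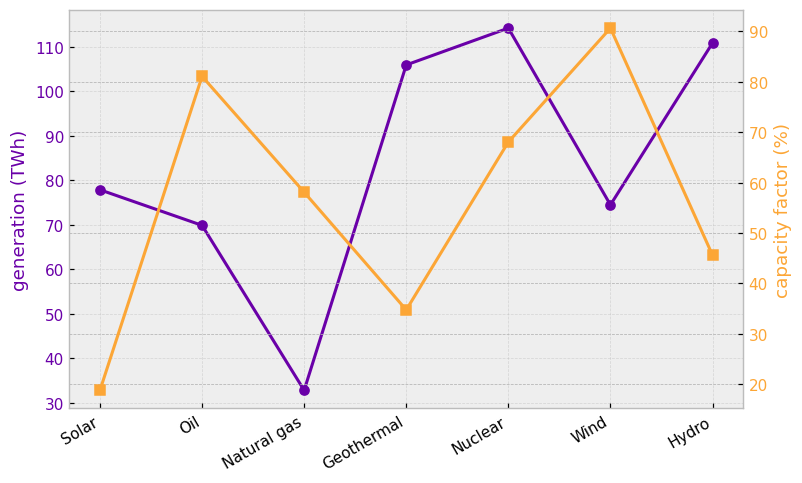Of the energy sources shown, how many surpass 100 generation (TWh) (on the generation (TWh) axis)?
3

Above 100: Geothermal, Nuclear, Hydro.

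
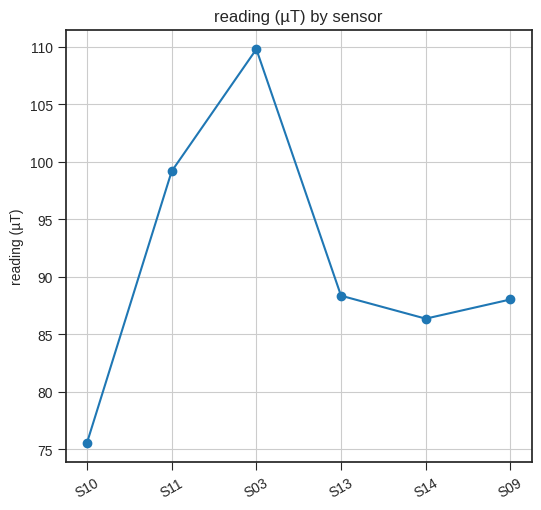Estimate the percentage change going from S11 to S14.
≈ -15%

S11 ≈ 100, S14 ≈ 85; (85 − 100) / 100 ≈ -15%.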